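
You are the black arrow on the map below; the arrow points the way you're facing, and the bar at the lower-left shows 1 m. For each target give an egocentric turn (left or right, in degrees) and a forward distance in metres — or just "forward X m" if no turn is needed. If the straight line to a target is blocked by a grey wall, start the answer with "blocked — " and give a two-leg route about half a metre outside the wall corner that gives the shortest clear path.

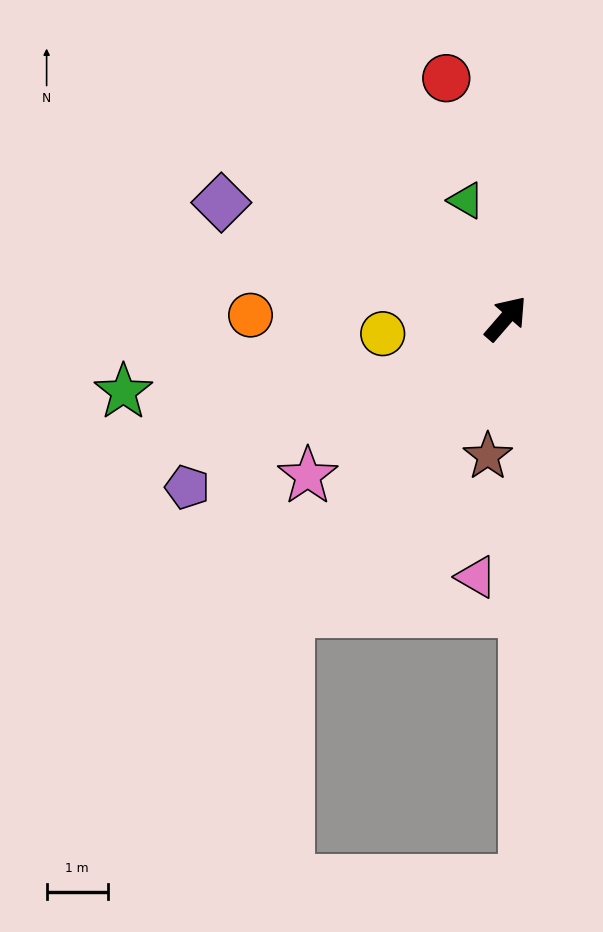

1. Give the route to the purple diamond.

turn left 109°, forward 5.0 m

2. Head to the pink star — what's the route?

turn left 169°, forward 4.1 m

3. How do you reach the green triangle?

turn left 60°, forward 2.0 m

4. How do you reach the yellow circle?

turn left 138°, forward 2.0 m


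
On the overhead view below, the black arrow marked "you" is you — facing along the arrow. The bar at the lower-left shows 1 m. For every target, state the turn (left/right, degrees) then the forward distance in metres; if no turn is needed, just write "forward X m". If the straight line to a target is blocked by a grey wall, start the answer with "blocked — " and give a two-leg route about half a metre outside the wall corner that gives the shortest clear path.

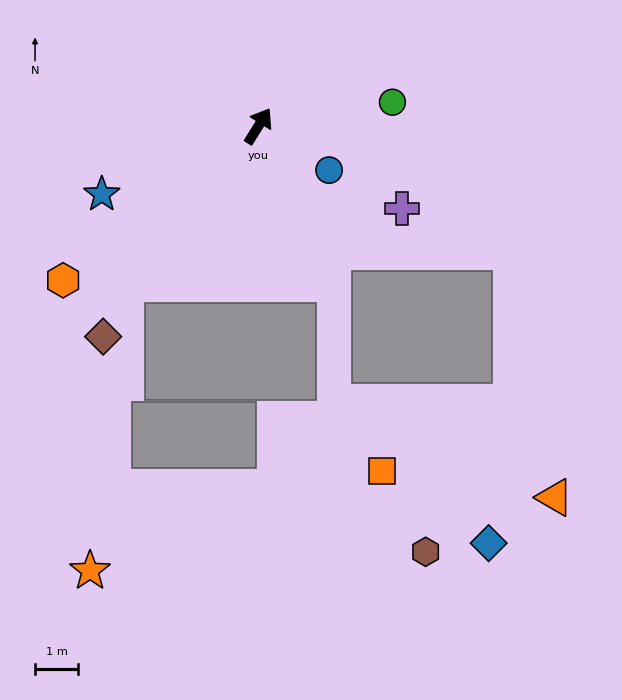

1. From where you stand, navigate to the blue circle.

turn right 90°, forward 1.9 m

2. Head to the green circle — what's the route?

turn right 48°, forward 3.1 m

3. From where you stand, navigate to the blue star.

turn left 146°, forward 4.0 m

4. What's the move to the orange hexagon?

turn left 160°, forward 5.8 m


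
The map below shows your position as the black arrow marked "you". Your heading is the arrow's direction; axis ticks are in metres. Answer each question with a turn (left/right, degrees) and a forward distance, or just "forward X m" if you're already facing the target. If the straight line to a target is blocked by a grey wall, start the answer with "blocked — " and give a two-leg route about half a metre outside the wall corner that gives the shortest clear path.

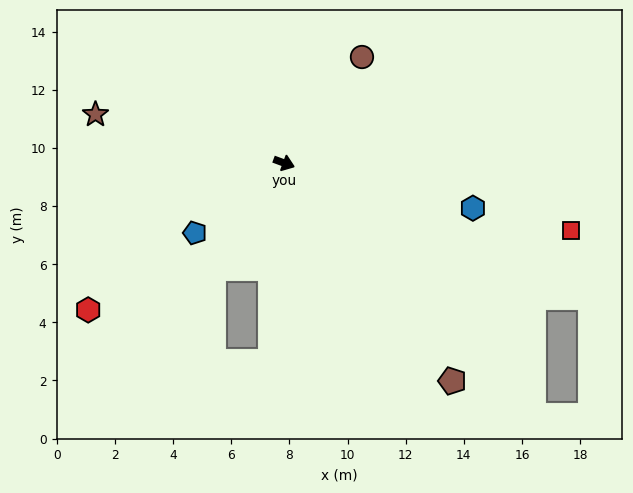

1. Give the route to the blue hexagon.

turn left 7°, forward 6.7 m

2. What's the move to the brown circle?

turn left 74°, forward 4.5 m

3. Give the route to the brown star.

turn right 174°, forward 6.7 m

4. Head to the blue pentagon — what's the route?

turn right 122°, forward 3.9 m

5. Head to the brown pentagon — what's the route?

turn right 32°, forward 9.5 m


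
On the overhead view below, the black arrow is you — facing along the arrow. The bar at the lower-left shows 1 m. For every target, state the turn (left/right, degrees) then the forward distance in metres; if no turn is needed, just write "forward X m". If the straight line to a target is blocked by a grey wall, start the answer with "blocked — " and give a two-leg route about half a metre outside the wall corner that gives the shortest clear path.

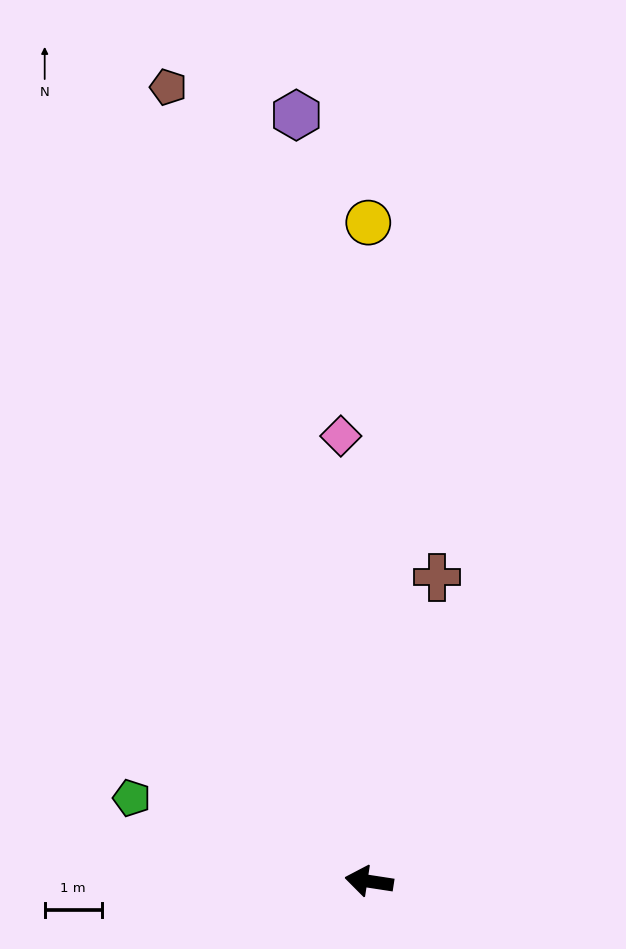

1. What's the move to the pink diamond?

turn right 78°, forward 7.9 m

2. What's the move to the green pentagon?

turn right 11°, forward 4.4 m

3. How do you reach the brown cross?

turn right 94°, forward 5.5 m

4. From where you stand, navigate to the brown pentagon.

turn right 67°, forward 14.4 m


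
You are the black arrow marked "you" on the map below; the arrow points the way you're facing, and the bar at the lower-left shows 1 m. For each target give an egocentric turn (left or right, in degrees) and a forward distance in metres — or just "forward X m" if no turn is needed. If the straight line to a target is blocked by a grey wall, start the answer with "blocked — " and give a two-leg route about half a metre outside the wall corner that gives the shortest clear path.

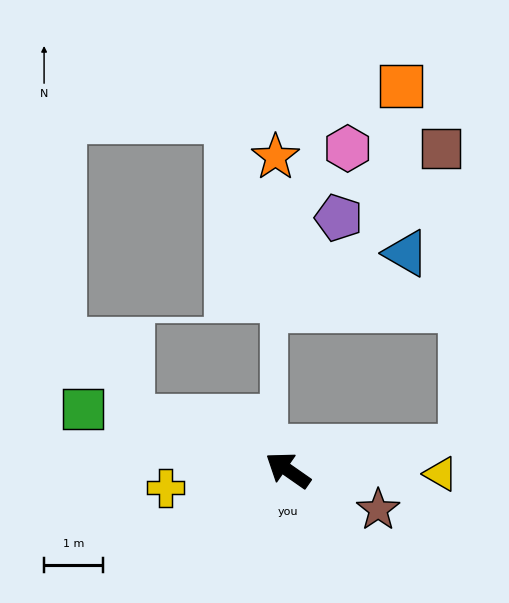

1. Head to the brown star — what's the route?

turn right 169°, forward 1.7 m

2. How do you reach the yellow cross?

turn left 43°, forward 2.1 m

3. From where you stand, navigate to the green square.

turn left 18°, forward 3.7 m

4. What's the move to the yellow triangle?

turn right 146°, forward 2.6 m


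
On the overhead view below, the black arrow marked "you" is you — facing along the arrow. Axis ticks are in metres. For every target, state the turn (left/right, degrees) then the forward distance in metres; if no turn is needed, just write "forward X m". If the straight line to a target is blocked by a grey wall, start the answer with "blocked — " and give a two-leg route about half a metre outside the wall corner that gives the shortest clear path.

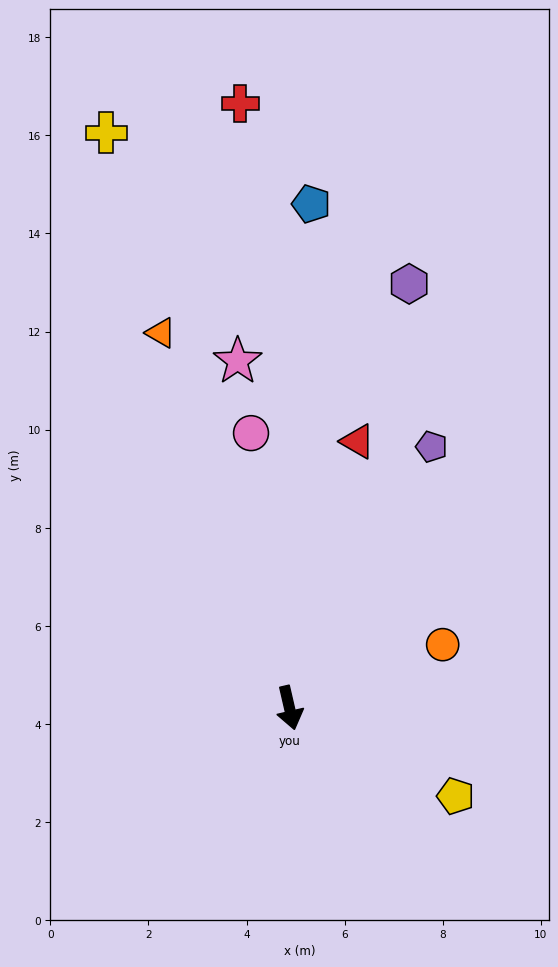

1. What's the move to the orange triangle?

turn right 174°, forward 8.1 m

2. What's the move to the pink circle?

turn left 175°, forward 5.7 m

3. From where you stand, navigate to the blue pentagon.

turn left 165°, forward 10.3 m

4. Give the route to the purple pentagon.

turn left 138°, forward 6.1 m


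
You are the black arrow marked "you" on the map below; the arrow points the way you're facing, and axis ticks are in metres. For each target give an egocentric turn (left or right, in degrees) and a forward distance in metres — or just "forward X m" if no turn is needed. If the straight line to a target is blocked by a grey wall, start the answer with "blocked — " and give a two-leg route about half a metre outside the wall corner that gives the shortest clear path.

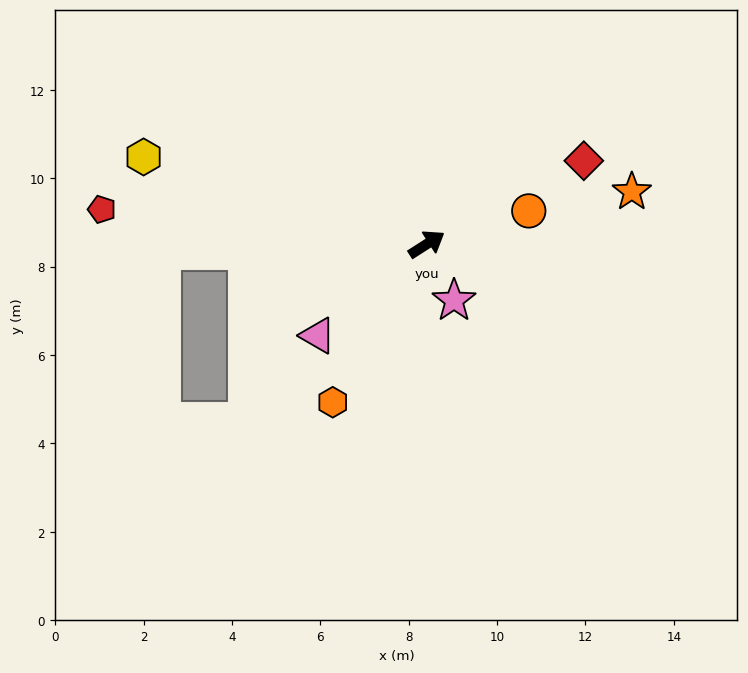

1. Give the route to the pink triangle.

turn right 173°, forward 3.2 m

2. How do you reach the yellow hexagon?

turn left 130°, forward 6.7 m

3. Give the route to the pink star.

turn right 97°, forward 1.4 m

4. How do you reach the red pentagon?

turn left 141°, forward 7.4 m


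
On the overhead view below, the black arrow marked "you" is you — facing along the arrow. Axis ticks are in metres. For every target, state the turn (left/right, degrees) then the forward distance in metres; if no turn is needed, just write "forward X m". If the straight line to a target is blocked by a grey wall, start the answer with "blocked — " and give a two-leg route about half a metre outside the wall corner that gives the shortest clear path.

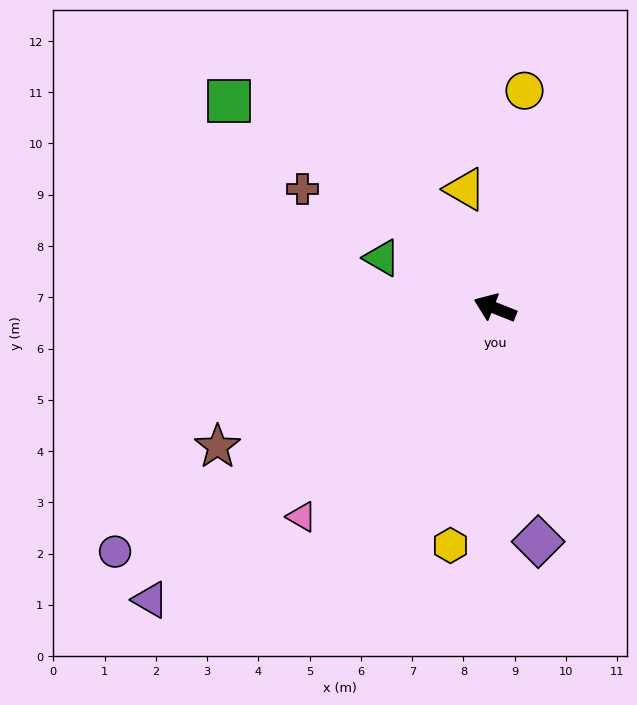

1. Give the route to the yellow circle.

turn right 76°, forward 4.3 m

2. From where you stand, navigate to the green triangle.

turn right 2°, forward 2.4 m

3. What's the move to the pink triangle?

turn left 69°, forward 5.5 m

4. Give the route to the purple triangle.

turn left 62°, forward 8.8 m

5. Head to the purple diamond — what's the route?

turn left 122°, forward 4.6 m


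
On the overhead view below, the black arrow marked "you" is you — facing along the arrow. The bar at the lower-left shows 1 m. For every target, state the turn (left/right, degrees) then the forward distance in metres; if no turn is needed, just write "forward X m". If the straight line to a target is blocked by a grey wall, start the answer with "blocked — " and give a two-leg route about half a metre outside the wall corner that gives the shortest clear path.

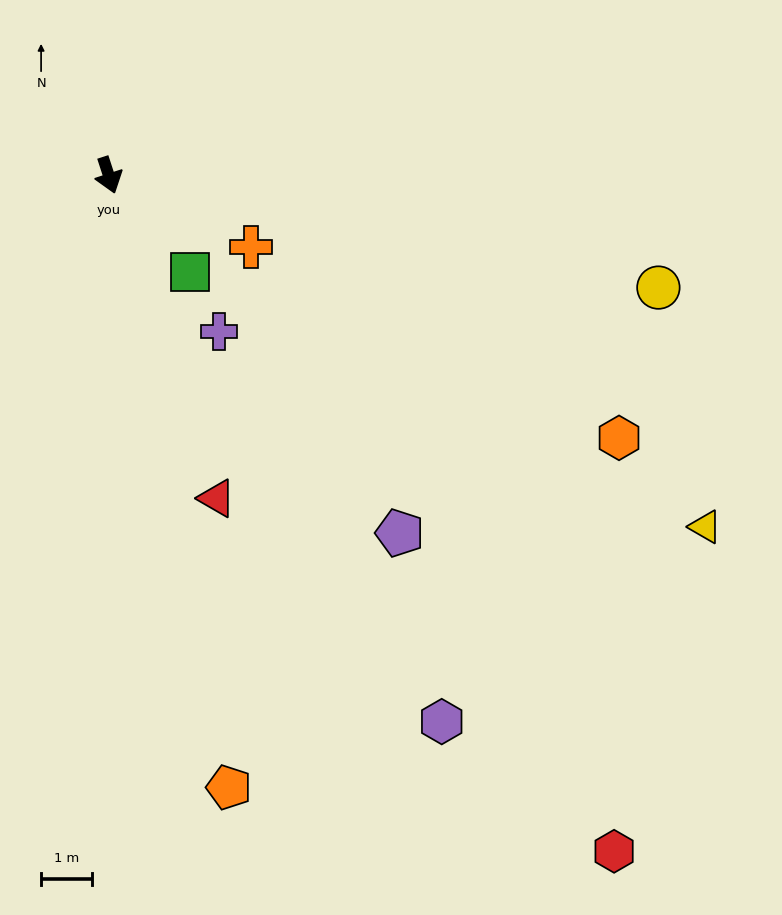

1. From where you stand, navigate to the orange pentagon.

turn right 7°, forward 12.2 m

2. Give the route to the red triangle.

forward 6.7 m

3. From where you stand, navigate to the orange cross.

turn left 45°, forward 3.1 m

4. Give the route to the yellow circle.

turn left 60°, forward 11.0 m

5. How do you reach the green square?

turn left 22°, forward 2.5 m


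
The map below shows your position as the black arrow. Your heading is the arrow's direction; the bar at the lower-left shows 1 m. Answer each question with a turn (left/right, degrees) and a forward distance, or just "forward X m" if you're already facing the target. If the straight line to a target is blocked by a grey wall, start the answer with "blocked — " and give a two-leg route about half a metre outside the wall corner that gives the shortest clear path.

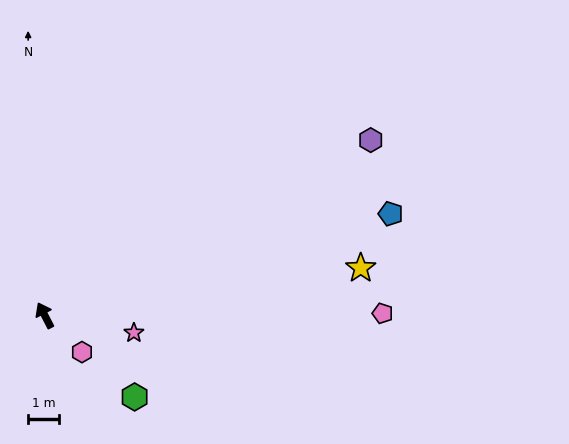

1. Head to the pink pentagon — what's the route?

turn right 117°, forward 11.1 m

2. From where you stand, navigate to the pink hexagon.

turn right 162°, forward 1.7 m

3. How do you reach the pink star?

turn right 128°, forward 3.0 m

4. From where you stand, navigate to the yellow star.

turn right 109°, forward 10.5 m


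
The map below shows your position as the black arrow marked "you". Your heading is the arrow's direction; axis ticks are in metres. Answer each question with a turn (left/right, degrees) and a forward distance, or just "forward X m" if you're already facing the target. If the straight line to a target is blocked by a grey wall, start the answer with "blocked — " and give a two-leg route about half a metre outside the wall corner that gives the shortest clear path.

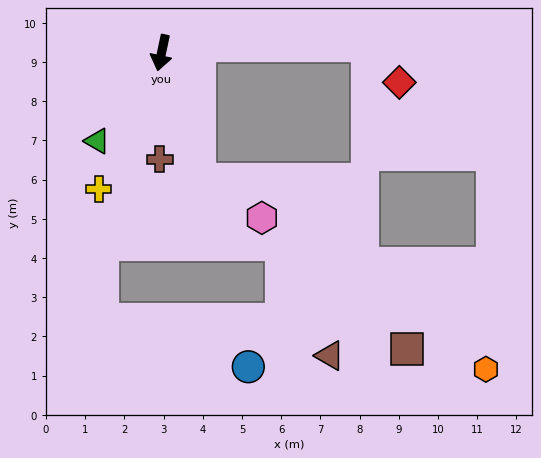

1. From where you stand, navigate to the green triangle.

turn right 24°, forward 2.8 m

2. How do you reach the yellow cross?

turn right 13°, forward 3.8 m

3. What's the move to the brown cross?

turn left 11°, forward 2.7 m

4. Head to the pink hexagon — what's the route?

blocked — turn left 29°, forward 3.4 m, then turn left 42°, forward 1.9 m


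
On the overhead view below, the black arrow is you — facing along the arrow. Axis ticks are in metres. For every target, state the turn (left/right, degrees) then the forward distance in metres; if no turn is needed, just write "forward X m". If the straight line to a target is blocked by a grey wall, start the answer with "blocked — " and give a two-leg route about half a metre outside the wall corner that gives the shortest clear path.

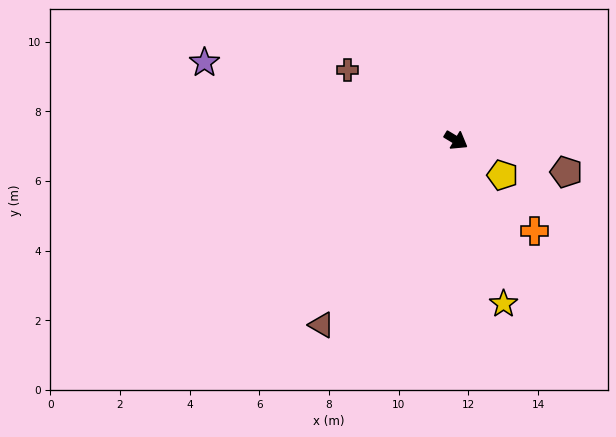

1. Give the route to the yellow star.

turn right 43°, forward 4.9 m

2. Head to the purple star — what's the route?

turn right 166°, forward 7.6 m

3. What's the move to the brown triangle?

turn right 95°, forward 6.6 m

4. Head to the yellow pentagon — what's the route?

turn right 6°, forward 1.7 m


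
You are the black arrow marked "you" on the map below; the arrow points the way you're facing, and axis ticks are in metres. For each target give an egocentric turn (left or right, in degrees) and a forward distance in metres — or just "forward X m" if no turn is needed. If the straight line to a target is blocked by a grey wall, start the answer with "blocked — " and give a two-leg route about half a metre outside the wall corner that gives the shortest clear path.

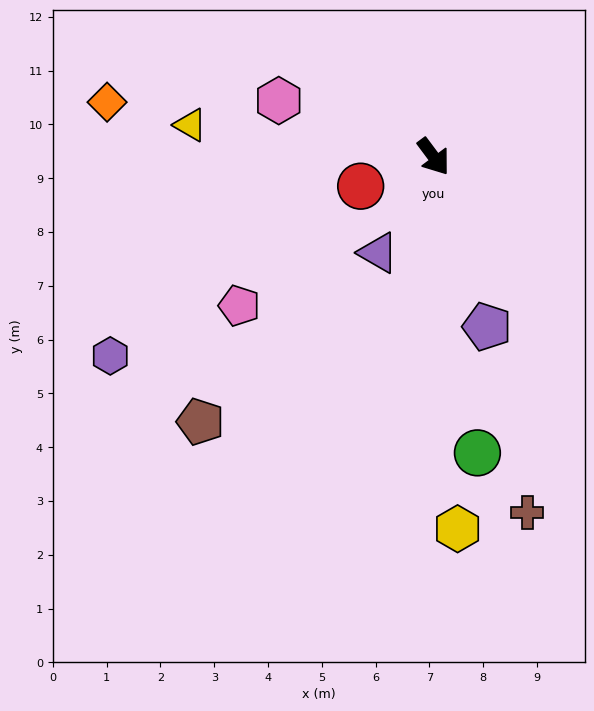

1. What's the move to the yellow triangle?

turn right 134°, forward 4.6 m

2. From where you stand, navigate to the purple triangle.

turn right 67°, forward 2.1 m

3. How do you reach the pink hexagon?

turn right 147°, forward 3.1 m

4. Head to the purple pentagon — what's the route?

turn right 19°, forward 3.3 m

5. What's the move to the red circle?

turn right 105°, forward 1.5 m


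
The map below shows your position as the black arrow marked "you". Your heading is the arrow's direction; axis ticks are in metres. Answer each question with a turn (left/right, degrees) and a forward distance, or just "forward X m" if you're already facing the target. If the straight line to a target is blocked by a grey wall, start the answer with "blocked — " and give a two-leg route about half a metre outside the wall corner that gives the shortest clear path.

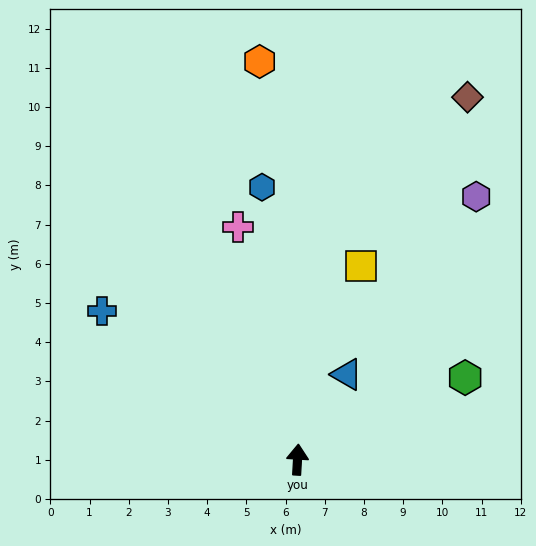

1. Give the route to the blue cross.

turn left 56°, forward 6.3 m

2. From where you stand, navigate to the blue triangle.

turn right 27°, forward 2.5 m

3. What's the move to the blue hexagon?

turn left 11°, forward 7.0 m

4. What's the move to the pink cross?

turn left 18°, forward 6.1 m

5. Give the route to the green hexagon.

turn right 61°, forward 4.8 m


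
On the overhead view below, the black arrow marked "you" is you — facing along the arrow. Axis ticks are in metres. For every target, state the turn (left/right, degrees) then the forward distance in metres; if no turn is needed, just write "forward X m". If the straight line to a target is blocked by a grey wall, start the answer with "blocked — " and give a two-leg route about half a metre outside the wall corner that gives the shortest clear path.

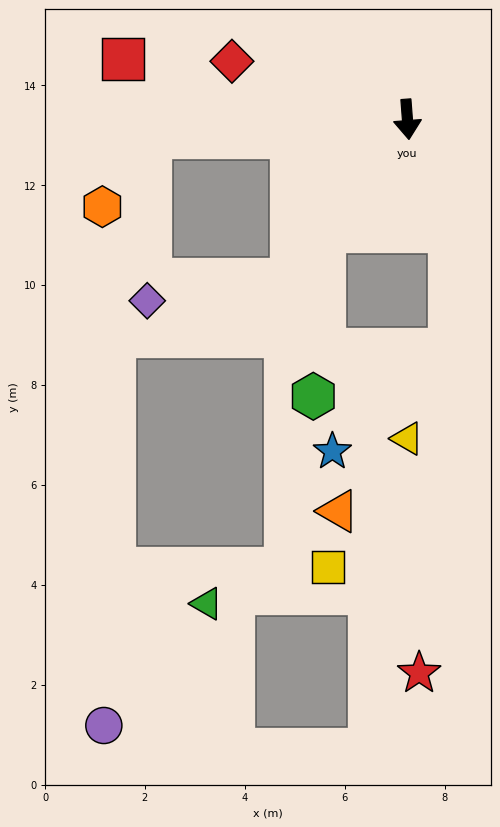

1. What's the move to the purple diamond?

blocked — turn right 40°, forward 4.0 m, then turn right 46°, forward 2.9 m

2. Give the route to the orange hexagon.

blocked — turn right 90°, forward 5.2 m, then turn left 51°, forward 1.7 m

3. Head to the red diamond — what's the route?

turn right 113°, forward 3.7 m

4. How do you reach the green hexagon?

blocked — turn right 41°, forward 2.8 m, then turn left 33°, forward 3.3 m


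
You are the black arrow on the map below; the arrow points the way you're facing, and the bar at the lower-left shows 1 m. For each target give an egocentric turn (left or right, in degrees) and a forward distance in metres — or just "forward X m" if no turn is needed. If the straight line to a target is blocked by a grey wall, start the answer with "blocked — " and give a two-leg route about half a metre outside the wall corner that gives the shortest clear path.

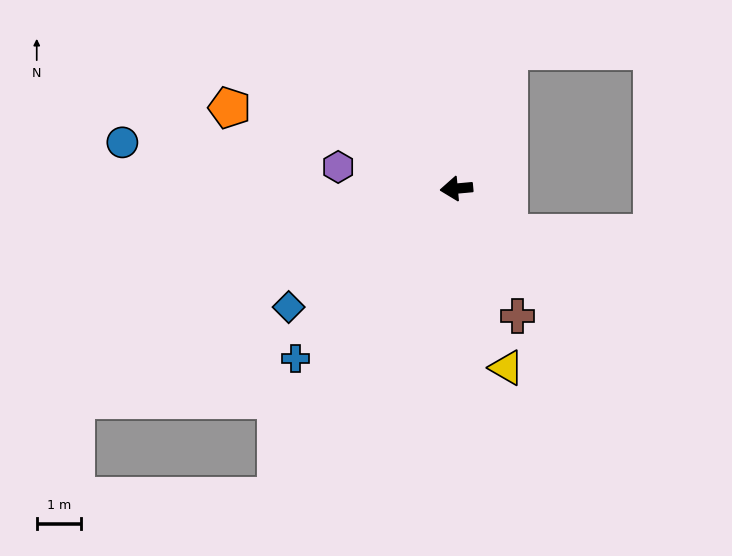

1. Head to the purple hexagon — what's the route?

turn right 16°, forward 2.7 m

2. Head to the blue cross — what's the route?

turn left 41°, forward 5.3 m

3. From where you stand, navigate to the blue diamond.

turn left 30°, forward 4.6 m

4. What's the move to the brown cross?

turn left 110°, forward 3.2 m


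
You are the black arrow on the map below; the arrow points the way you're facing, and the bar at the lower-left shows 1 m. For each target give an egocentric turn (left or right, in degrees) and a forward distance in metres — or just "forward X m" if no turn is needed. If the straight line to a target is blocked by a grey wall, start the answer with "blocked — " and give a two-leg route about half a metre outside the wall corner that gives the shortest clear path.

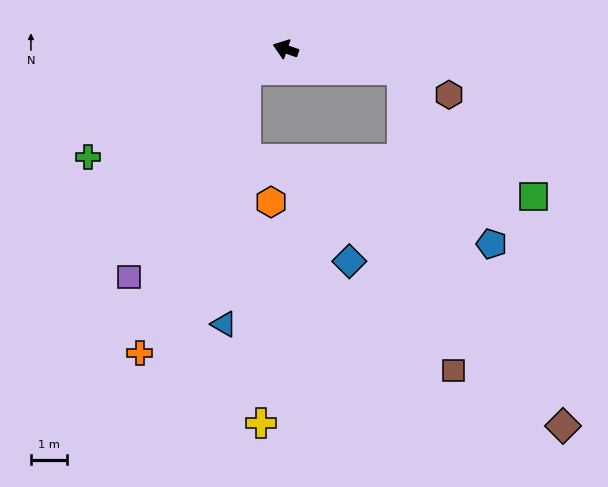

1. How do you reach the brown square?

blocked — turn right 171°, forward 3.3 m, then turn right 70°, forward 8.4 m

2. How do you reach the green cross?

turn left 48°, forward 6.2 m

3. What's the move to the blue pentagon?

blocked — turn right 171°, forward 3.3 m, then turn right 53°, forward 5.4 m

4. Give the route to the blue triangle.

blocked — turn left 46°, forward 1.3 m, then turn left 58°, forward 7.0 m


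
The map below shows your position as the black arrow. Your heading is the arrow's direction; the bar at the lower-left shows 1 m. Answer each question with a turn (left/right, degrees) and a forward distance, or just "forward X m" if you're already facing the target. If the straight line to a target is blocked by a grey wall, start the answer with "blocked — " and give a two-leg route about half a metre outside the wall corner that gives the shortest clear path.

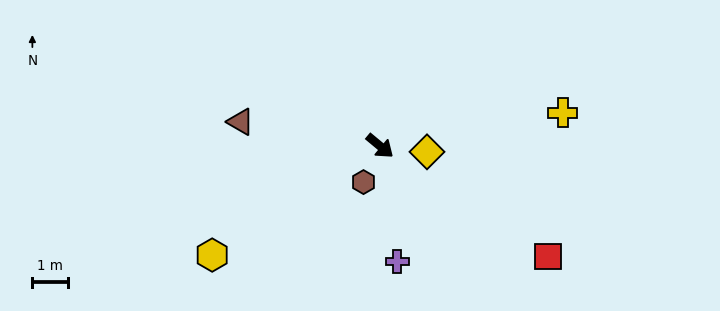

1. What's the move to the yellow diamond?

turn left 33°, forward 1.3 m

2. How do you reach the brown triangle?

turn right 150°, forward 3.9 m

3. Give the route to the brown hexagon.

turn right 75°, forward 1.1 m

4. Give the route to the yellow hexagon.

turn right 107°, forward 5.6 m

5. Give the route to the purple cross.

turn right 42°, forward 3.3 m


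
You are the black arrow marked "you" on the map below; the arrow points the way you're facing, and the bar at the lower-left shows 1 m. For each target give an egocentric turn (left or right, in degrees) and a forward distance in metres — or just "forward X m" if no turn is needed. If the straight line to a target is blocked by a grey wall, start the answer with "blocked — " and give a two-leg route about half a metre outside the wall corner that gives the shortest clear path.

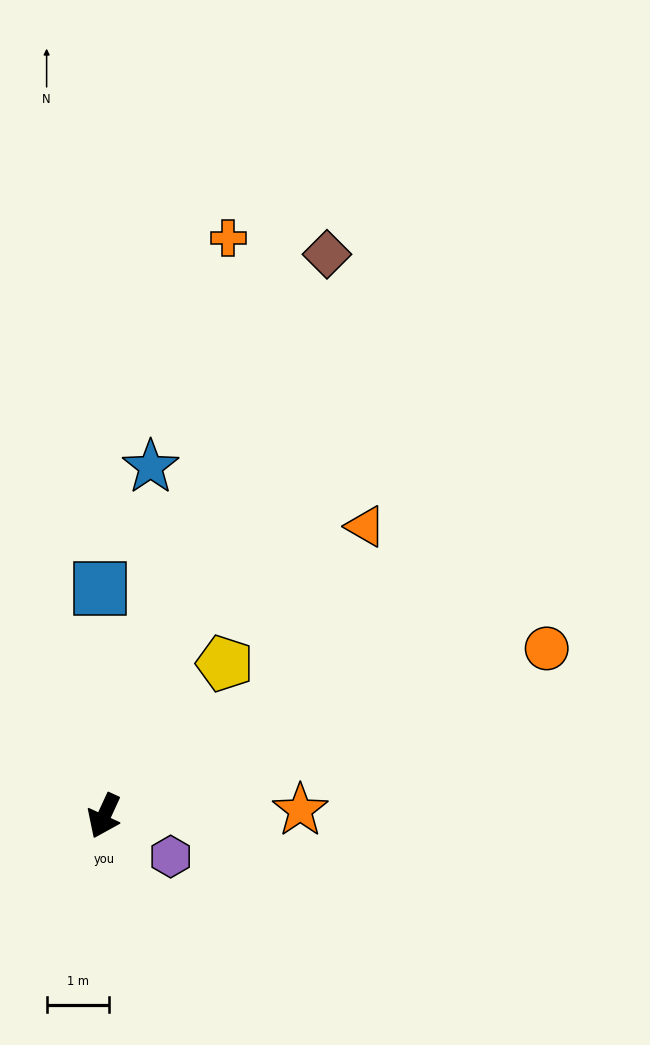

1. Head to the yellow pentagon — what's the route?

turn left 166°, forward 3.1 m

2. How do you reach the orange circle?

turn left 135°, forward 7.6 m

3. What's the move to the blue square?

turn right 154°, forward 3.7 m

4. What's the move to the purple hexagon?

turn left 83°, forward 1.3 m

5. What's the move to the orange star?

turn left 116°, forward 3.2 m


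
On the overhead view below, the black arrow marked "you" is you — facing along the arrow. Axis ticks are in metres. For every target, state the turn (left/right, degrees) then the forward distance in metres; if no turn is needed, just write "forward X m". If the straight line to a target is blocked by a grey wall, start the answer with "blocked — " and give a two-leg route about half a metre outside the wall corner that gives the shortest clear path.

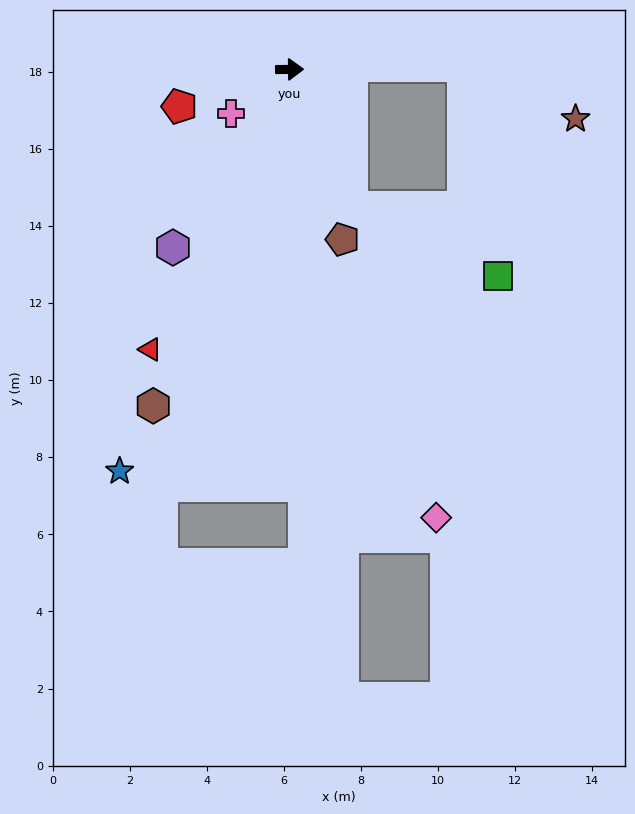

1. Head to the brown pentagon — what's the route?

turn right 73°, forward 4.6 m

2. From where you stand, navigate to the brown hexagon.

turn right 113°, forward 9.4 m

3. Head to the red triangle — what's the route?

turn right 117°, forward 8.1 m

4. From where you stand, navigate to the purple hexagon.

turn right 124°, forward 5.5 m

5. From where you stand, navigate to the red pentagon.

turn right 162°, forward 3.0 m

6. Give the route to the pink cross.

turn right 144°, forward 1.9 m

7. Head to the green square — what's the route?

blocked — turn right 67°, forward 3.9 m, then turn left 41°, forward 4.2 m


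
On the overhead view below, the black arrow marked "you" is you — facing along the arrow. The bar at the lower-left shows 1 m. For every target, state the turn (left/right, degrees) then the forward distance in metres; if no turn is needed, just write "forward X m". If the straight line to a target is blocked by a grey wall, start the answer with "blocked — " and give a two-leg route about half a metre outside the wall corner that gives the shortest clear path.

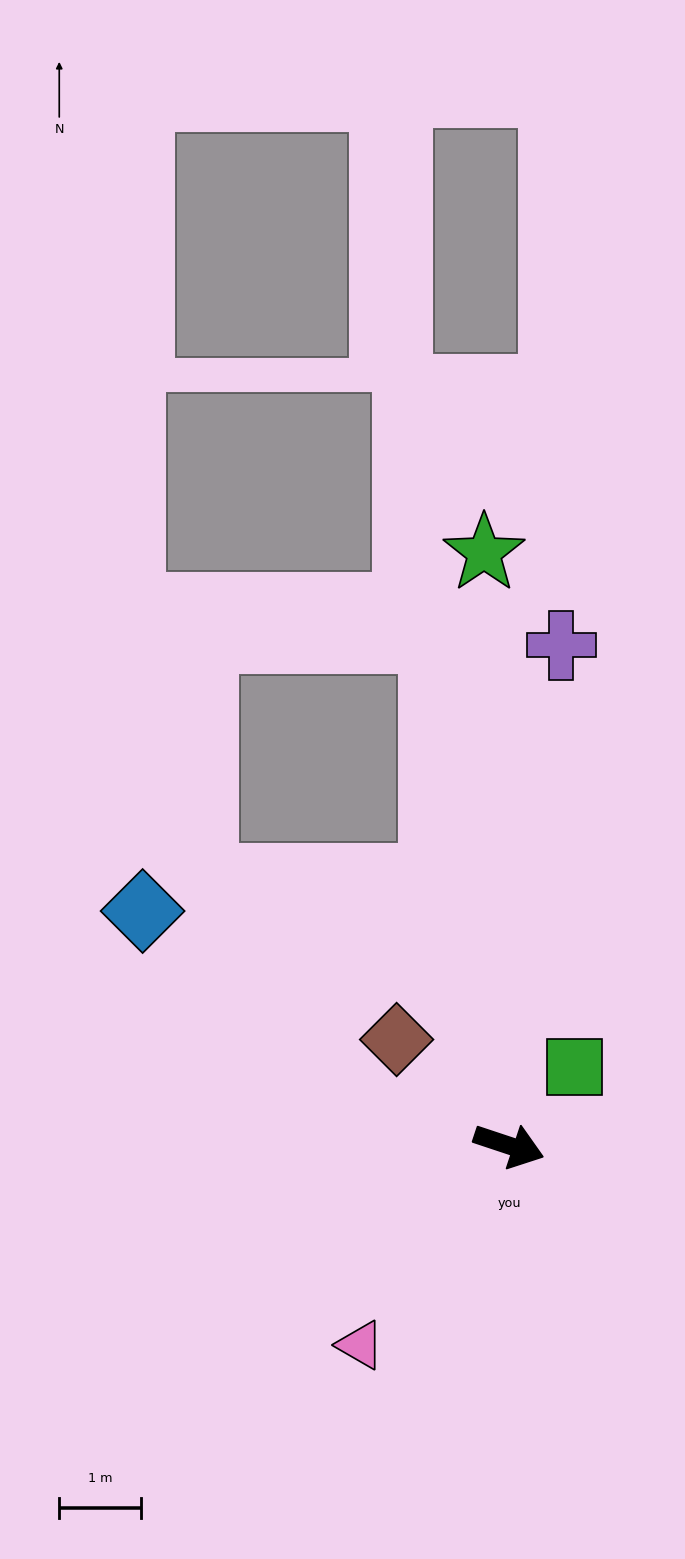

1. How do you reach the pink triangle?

turn right 108°, forward 3.0 m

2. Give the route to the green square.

turn left 68°, forward 1.2 m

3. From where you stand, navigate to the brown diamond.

turn left 155°, forward 1.9 m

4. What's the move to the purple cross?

turn left 102°, forward 6.1 m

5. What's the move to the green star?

turn left 111°, forward 7.2 m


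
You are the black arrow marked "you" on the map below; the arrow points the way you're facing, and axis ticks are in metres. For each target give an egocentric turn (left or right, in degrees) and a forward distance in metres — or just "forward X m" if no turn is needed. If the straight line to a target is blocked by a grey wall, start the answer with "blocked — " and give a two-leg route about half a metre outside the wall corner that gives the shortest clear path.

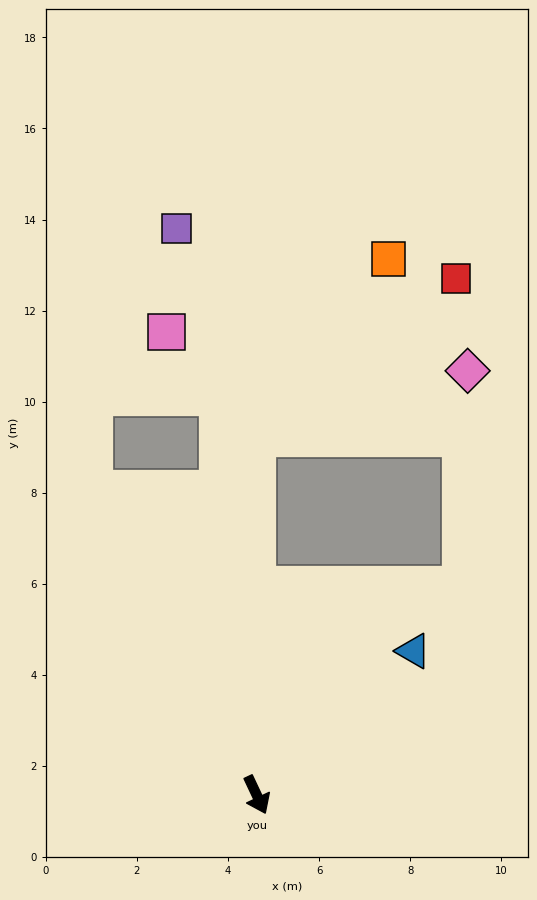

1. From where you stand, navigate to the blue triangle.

turn left 107°, forward 4.7 m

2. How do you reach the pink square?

blocked — turn left 160°, forward 8.8 m, then turn left 34°, forward 1.8 m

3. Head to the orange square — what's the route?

blocked — turn left 155°, forward 7.9 m, then turn right 37°, forward 4.9 m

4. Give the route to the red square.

blocked — turn left 155°, forward 7.9 m, then turn right 52°, forward 5.6 m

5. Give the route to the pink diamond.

blocked — turn left 155°, forward 7.9 m, then turn right 73°, forward 4.9 m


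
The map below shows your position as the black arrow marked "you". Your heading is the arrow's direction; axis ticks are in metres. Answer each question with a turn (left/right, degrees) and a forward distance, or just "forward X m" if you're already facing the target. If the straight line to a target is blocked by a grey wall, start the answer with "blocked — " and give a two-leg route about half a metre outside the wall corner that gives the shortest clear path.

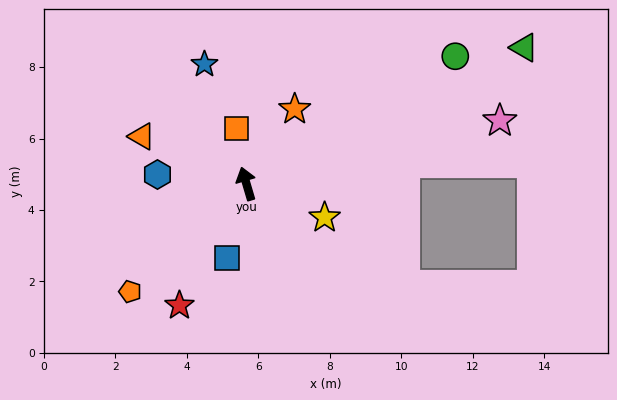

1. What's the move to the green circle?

turn right 75°, forward 6.8 m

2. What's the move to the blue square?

turn left 149°, forward 2.1 m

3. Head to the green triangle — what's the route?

turn right 80°, forward 8.7 m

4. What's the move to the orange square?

turn right 6°, forward 1.6 m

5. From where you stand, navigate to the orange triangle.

turn left 49°, forward 3.2 m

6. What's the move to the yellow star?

turn right 130°, forward 2.4 m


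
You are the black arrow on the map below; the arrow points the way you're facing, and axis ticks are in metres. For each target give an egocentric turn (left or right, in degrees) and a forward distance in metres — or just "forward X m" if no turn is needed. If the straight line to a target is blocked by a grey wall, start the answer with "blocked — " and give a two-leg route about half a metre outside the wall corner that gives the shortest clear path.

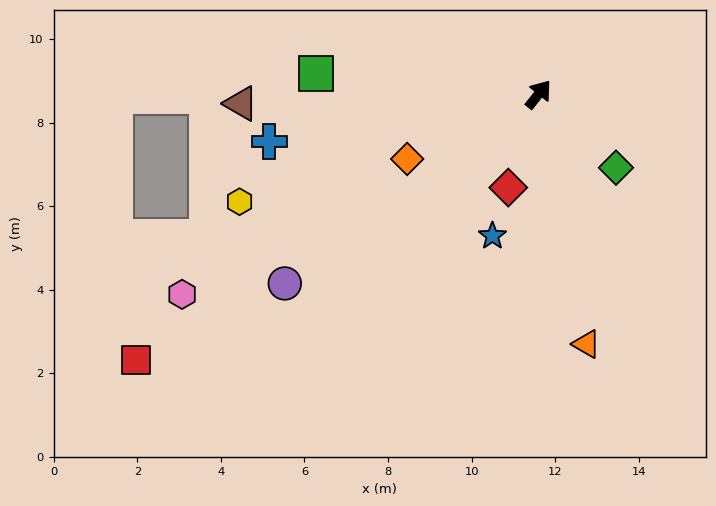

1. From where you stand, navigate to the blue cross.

turn left 138°, forward 6.5 m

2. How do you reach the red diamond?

turn right 159°, forward 2.3 m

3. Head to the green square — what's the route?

turn left 123°, forward 5.3 m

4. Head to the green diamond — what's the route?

turn right 95°, forward 2.6 m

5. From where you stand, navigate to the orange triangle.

turn right 131°, forward 6.1 m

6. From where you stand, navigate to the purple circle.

turn left 165°, forward 7.6 m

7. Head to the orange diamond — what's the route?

turn left 155°, forward 3.5 m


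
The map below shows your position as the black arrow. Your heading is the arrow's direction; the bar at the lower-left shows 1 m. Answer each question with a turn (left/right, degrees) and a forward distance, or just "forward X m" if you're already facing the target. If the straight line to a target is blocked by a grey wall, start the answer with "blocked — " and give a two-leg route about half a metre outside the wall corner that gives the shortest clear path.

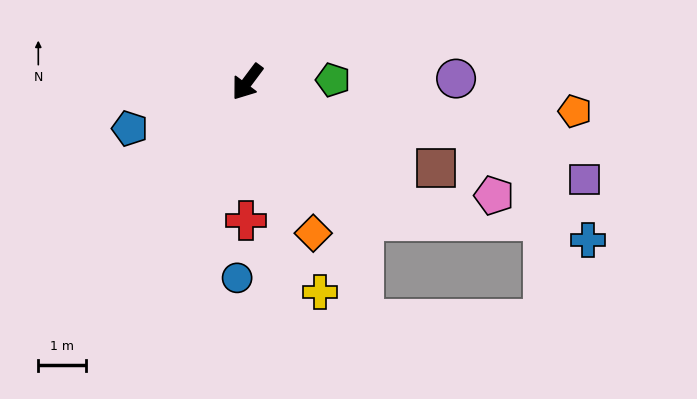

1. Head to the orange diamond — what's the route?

turn left 60°, forward 3.5 m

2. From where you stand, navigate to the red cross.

turn left 36°, forward 2.9 m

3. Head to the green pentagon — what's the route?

turn left 128°, forward 1.8 m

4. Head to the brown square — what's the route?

turn left 102°, forward 4.4 m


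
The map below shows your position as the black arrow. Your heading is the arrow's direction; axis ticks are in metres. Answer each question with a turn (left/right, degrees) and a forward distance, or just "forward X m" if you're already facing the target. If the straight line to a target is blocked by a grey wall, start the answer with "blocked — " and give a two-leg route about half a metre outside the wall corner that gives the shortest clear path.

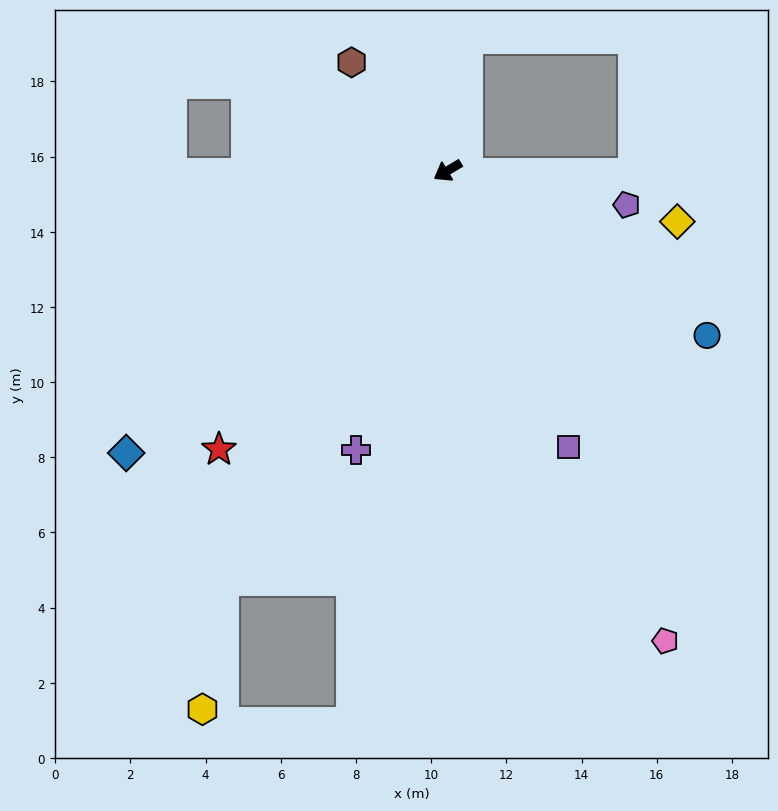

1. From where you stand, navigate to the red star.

turn left 20°, forward 9.6 m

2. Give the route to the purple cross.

turn left 41°, forward 7.8 m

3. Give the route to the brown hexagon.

turn right 79°, forward 3.9 m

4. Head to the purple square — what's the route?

turn left 83°, forward 8.0 m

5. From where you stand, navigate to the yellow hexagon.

blocked — turn left 31°, forward 12.4 m, then turn left 19°, forward 3.5 m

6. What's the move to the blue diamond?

turn left 11°, forward 11.4 m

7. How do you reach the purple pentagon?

turn left 139°, forward 4.8 m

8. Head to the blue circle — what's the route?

turn left 117°, forward 8.2 m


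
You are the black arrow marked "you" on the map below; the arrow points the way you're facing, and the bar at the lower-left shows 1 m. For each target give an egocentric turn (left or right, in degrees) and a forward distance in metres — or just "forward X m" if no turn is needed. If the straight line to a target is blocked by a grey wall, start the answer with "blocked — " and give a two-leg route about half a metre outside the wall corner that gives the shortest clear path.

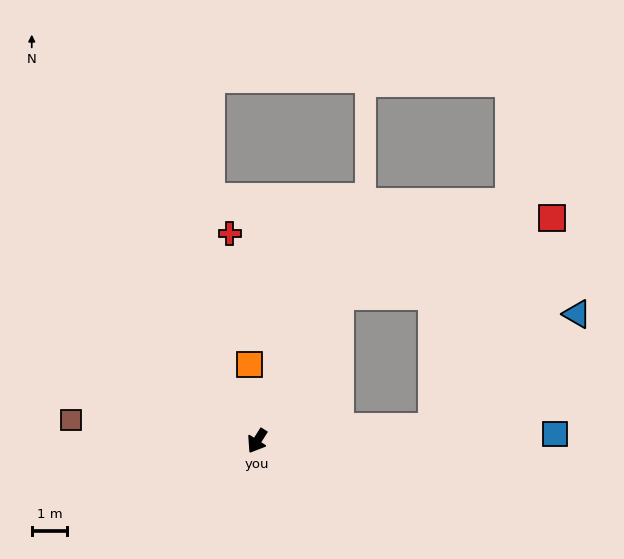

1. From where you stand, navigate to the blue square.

turn left 124°, forward 8.5 m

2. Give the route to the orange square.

turn right 142°, forward 2.2 m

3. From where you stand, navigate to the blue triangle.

blocked — turn left 127°, forward 5.0 m, then turn left 34°, forward 5.2 m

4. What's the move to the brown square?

turn right 64°, forward 5.3 m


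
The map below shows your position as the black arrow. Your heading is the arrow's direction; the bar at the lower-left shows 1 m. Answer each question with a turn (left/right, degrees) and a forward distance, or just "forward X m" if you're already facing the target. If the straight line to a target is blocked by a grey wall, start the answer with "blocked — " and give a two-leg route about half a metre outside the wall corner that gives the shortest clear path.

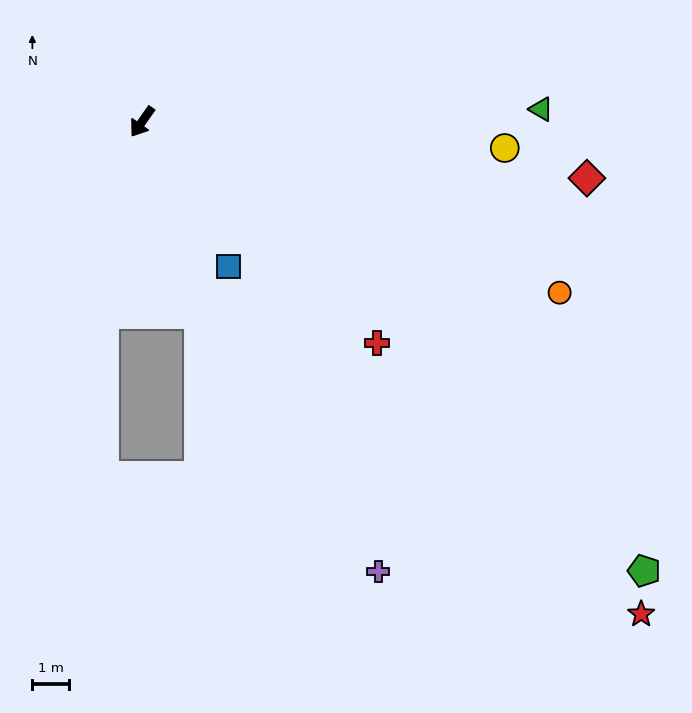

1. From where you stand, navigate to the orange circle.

turn left 103°, forward 12.5 m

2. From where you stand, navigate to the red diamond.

turn left 118°, forward 12.4 m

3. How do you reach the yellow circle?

turn left 121°, forward 10.1 m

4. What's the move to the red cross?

turn left 82°, forward 8.9 m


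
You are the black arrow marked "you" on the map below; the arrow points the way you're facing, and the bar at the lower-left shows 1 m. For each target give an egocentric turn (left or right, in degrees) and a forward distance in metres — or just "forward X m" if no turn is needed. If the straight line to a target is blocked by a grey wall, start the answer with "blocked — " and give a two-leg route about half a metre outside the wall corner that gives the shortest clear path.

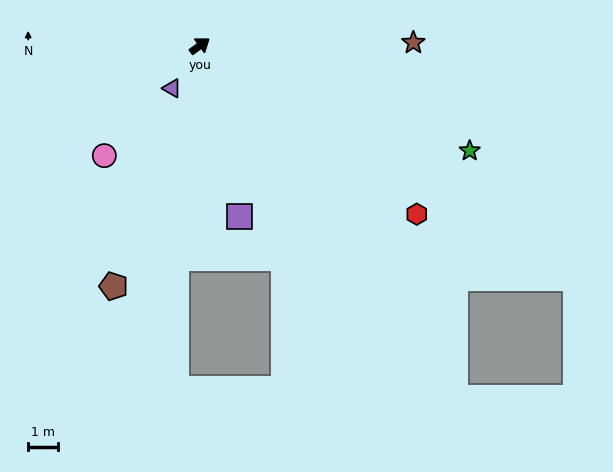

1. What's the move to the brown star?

turn right 35°, forward 7.1 m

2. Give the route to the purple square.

turn right 113°, forward 5.8 m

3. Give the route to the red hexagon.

turn right 74°, forward 9.1 m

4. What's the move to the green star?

turn right 57°, forward 9.6 m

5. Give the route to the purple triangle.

turn right 159°, forward 1.7 m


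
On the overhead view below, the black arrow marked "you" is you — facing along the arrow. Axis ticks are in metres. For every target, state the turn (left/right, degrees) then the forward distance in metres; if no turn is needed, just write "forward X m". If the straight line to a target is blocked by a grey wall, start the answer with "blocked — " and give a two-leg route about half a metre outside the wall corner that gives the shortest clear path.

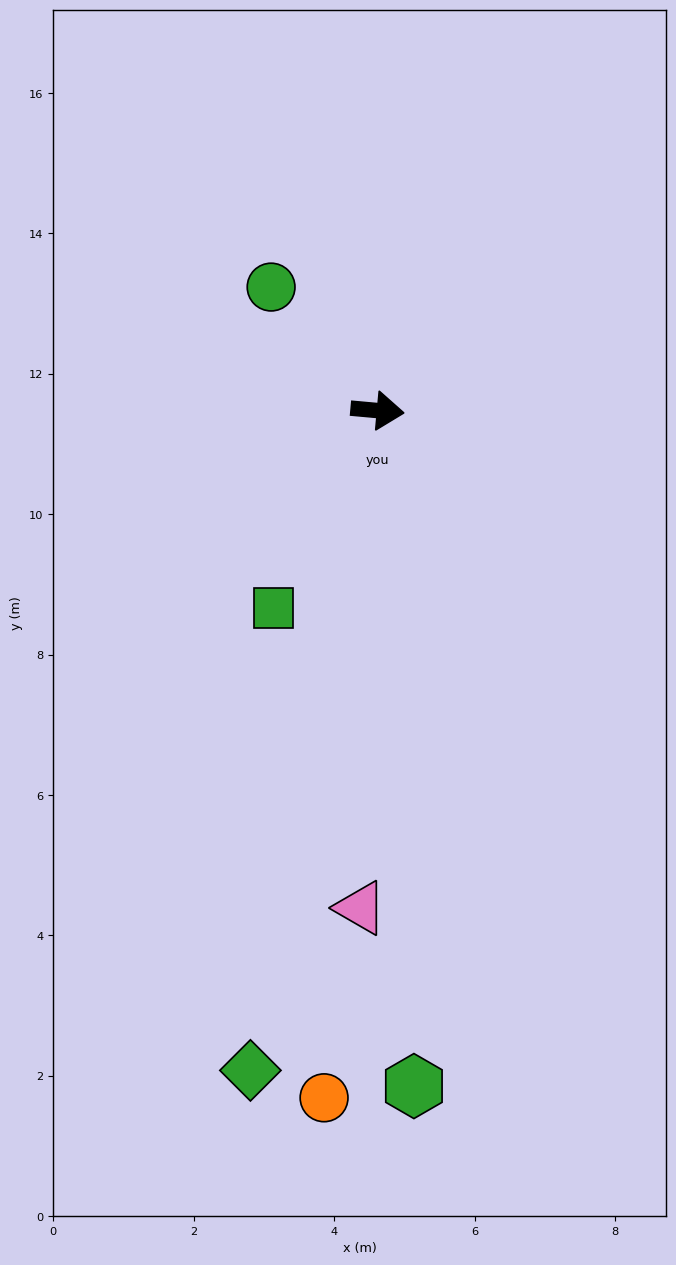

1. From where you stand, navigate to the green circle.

turn left 136°, forward 2.3 m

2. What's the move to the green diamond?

turn right 96°, forward 9.6 m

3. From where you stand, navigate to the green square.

turn right 113°, forward 3.2 m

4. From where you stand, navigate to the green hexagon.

turn right 82°, forward 9.6 m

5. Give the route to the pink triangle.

turn right 87°, forward 7.1 m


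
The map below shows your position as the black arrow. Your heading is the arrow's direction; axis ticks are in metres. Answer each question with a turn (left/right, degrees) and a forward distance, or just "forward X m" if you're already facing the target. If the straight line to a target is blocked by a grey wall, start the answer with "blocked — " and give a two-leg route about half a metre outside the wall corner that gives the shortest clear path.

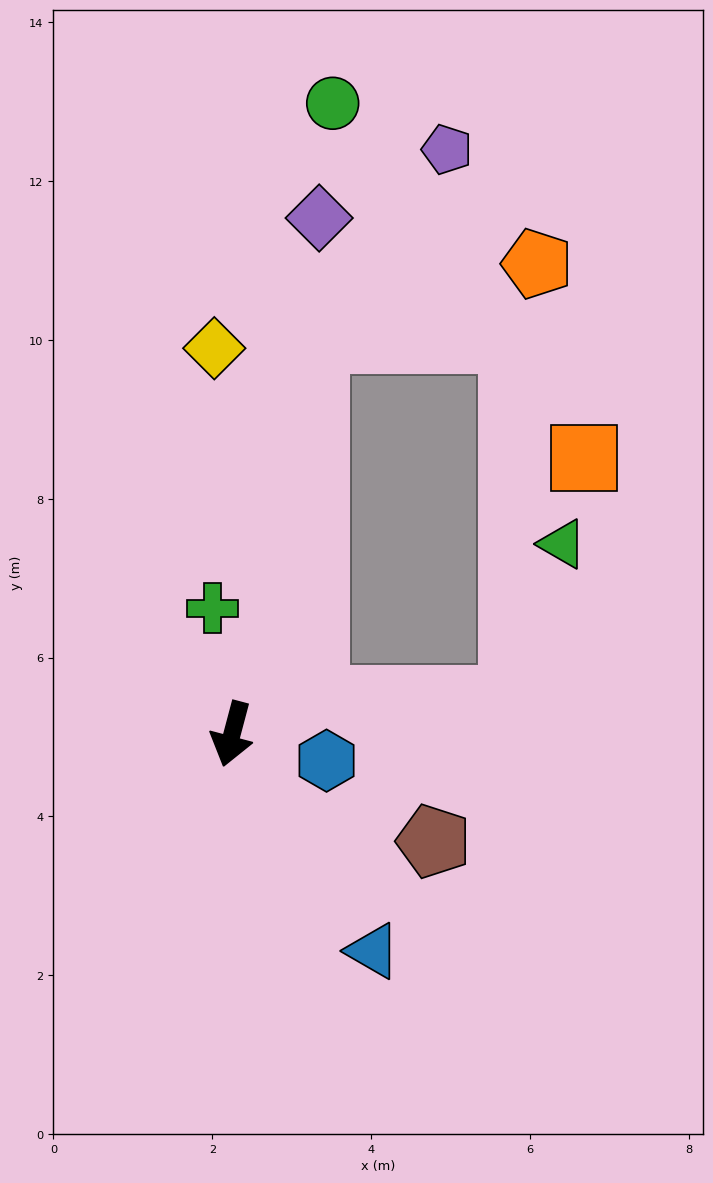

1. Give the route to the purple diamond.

turn right 175°, forward 6.6 m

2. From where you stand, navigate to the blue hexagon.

turn left 89°, forward 1.2 m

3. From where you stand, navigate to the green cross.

turn right 156°, forward 1.6 m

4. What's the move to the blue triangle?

turn left 48°, forward 3.3 m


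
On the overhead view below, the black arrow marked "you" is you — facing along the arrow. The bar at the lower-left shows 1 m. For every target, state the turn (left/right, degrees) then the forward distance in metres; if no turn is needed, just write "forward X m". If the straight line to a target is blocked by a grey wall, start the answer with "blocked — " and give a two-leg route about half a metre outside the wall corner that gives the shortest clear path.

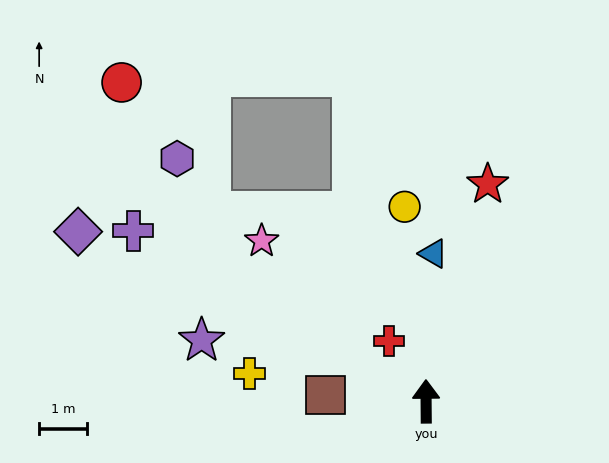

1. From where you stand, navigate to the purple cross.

turn left 59°, forward 7.0 m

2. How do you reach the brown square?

turn left 86°, forward 2.1 m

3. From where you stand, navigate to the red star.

turn right 16°, forward 4.7 m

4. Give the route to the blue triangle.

turn right 3°, forward 3.1 m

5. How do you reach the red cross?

turn left 31°, forward 1.5 m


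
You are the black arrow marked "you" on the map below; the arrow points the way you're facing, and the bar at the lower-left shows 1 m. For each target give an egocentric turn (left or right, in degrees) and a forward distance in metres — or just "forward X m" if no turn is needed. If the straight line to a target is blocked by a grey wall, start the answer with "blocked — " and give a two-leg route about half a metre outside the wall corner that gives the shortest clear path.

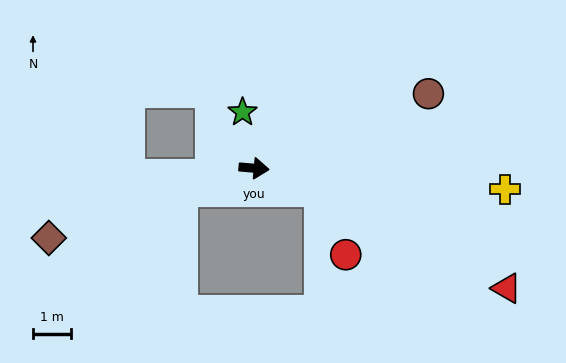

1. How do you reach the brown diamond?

turn right 156°, forward 5.6 m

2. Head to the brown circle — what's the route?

turn left 28°, forward 4.9 m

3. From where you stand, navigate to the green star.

turn left 107°, forward 1.5 m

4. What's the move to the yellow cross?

forward 6.5 m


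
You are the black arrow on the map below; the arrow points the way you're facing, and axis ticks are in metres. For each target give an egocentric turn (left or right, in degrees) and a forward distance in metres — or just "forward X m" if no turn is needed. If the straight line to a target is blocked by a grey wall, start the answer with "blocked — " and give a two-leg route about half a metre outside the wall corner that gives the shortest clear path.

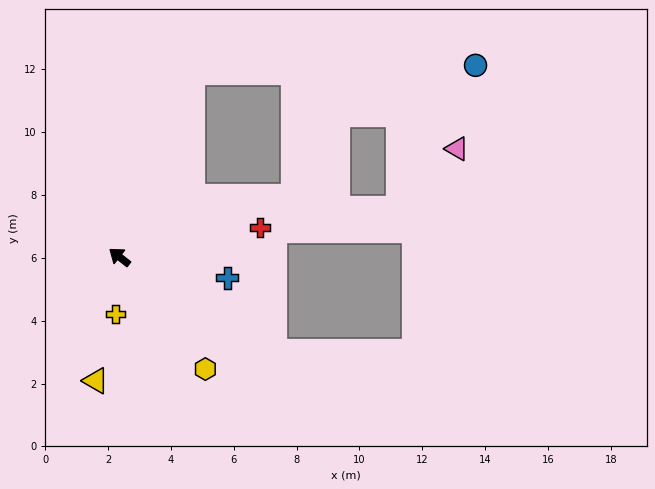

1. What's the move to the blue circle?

blocked — turn right 73°, forward 6.3 m, then turn right 68°, forward 9.0 m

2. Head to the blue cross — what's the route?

turn right 153°, forward 3.5 m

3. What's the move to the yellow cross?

turn left 124°, forward 1.8 m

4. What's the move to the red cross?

turn right 130°, forward 4.6 m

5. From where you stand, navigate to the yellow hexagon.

turn left 166°, forward 4.5 m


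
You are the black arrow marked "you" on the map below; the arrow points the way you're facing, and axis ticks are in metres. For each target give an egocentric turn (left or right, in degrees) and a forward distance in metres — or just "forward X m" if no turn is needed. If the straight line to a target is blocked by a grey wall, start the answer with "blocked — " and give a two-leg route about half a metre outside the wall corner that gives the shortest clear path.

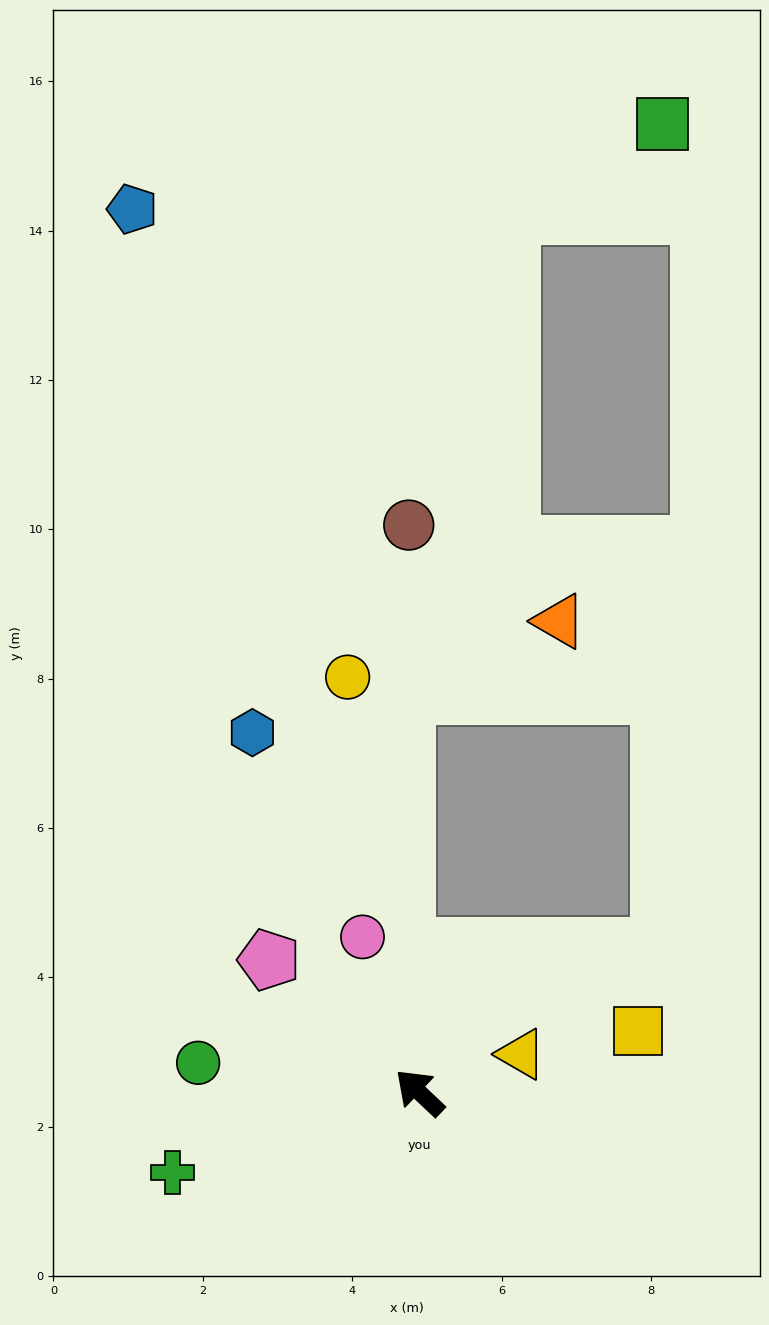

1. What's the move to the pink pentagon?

forward 2.7 m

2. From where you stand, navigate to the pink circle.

turn right 27°, forward 2.2 m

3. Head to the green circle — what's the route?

turn left 36°, forward 3.0 m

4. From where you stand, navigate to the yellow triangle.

turn right 116°, forward 1.5 m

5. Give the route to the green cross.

turn left 61°, forward 3.5 m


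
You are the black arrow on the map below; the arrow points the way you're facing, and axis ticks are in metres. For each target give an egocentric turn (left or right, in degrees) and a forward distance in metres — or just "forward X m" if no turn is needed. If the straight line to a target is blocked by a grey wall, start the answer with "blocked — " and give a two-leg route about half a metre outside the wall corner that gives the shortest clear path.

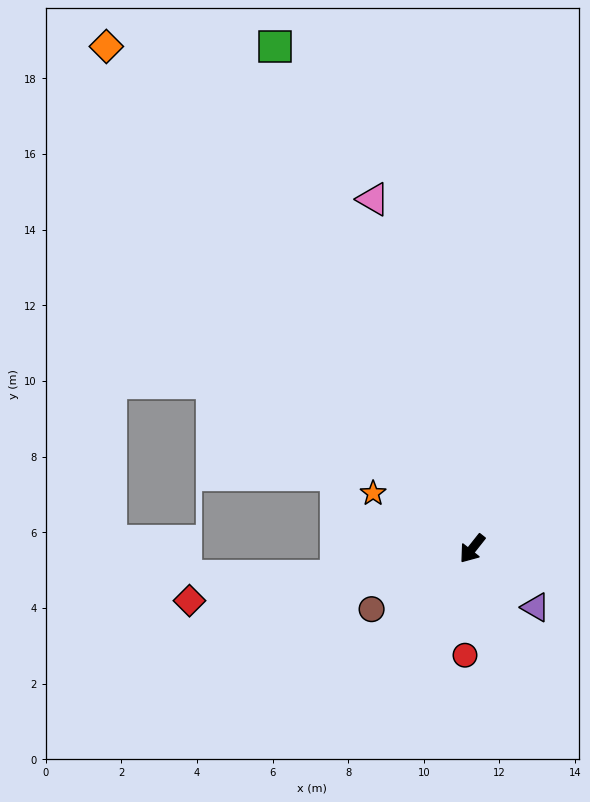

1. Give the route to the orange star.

turn right 81°, forward 3.0 m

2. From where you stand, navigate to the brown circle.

turn right 21°, forward 3.1 m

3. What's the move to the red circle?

turn left 34°, forward 2.8 m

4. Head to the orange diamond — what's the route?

turn right 106°, forward 16.4 m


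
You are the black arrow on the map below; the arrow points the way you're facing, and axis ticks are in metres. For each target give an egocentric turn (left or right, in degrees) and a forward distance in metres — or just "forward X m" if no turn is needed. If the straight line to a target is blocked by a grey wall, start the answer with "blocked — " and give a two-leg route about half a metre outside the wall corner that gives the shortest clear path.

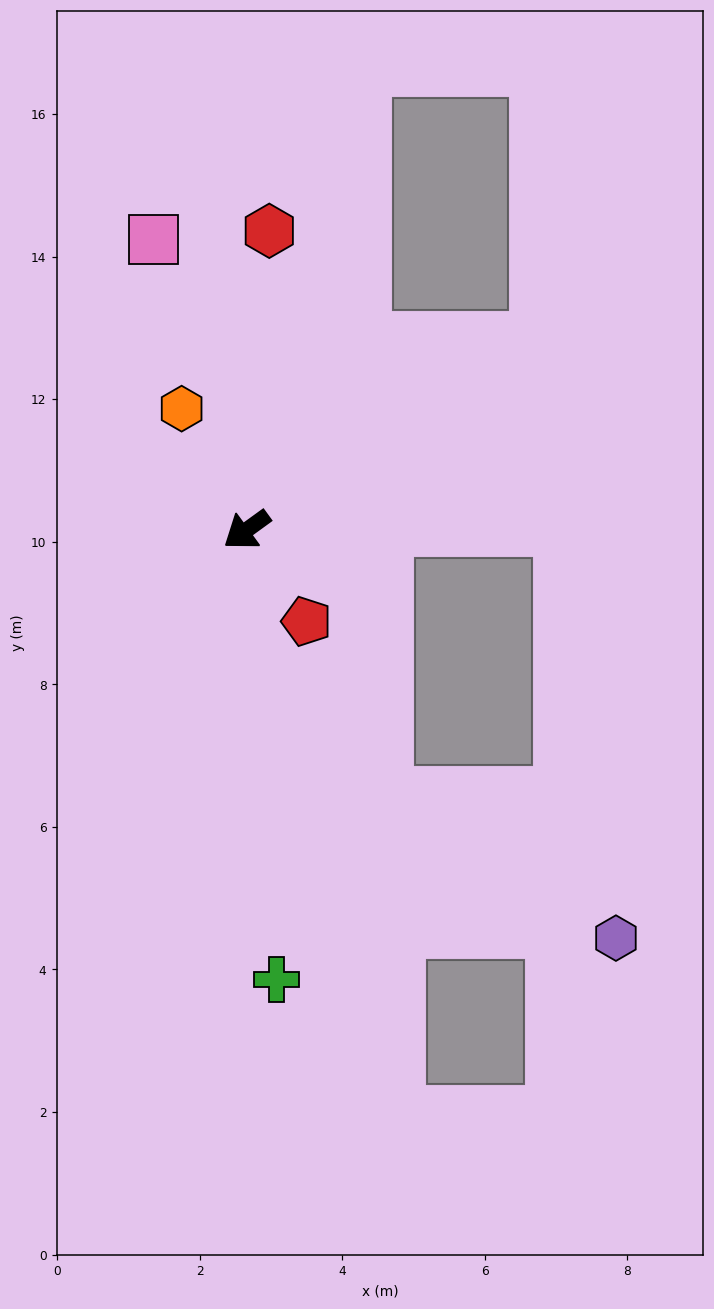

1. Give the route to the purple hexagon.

blocked — turn left 145°, forward 4.5 m, then turn right 84°, forward 5.8 m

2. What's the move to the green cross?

turn left 58°, forward 6.3 m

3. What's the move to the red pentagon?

turn left 87°, forward 1.5 m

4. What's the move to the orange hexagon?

turn right 98°, forward 1.9 m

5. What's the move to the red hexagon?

turn right 130°, forward 4.2 m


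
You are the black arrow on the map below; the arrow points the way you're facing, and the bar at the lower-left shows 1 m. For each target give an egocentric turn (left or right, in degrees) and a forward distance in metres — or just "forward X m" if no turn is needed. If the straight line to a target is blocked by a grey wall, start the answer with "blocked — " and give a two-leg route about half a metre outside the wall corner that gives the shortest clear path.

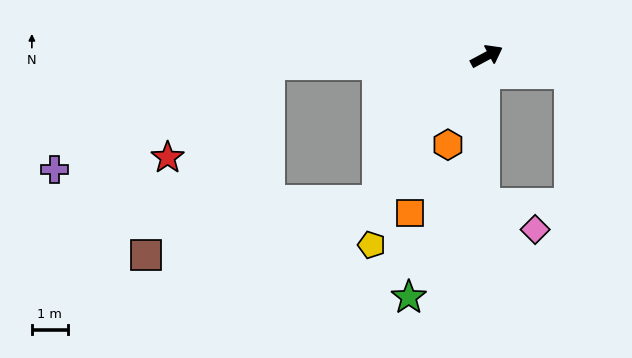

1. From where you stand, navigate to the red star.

blocked — turn left 154°, forward 6.0 m, then turn left 40°, forward 3.8 m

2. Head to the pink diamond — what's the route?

blocked — turn right 119°, forward 4.1 m, then turn left 63°, forward 1.6 m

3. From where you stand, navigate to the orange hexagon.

turn right 142°, forward 2.7 m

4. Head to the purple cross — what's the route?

blocked — turn left 154°, forward 6.0 m, then turn left 24°, forward 6.7 m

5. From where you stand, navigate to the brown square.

blocked — turn right 155°, forward 5.0 m, then turn right 40°, forward 6.6 m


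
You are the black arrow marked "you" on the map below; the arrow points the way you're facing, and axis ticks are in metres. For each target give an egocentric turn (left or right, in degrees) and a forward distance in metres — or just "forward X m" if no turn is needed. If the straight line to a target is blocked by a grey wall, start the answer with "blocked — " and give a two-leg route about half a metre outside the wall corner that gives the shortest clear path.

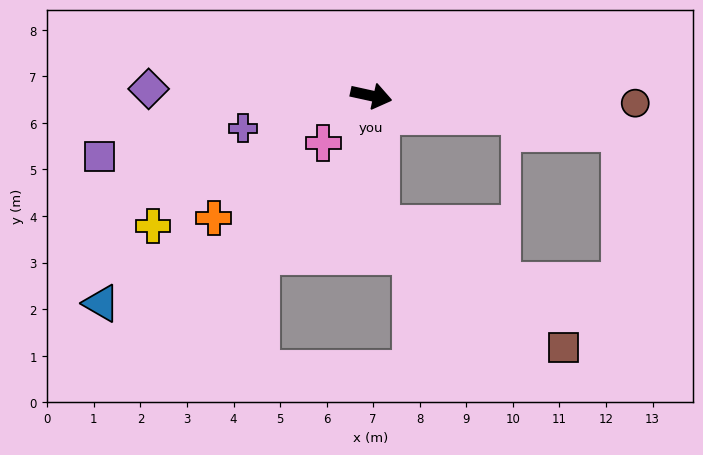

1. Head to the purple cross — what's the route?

turn right 153°, forward 2.8 m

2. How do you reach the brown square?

blocked — turn right 74°, forward 2.8 m, then turn left 53°, forward 4.7 m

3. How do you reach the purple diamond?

turn right 169°, forward 4.8 m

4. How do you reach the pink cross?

turn right 123°, forward 1.4 m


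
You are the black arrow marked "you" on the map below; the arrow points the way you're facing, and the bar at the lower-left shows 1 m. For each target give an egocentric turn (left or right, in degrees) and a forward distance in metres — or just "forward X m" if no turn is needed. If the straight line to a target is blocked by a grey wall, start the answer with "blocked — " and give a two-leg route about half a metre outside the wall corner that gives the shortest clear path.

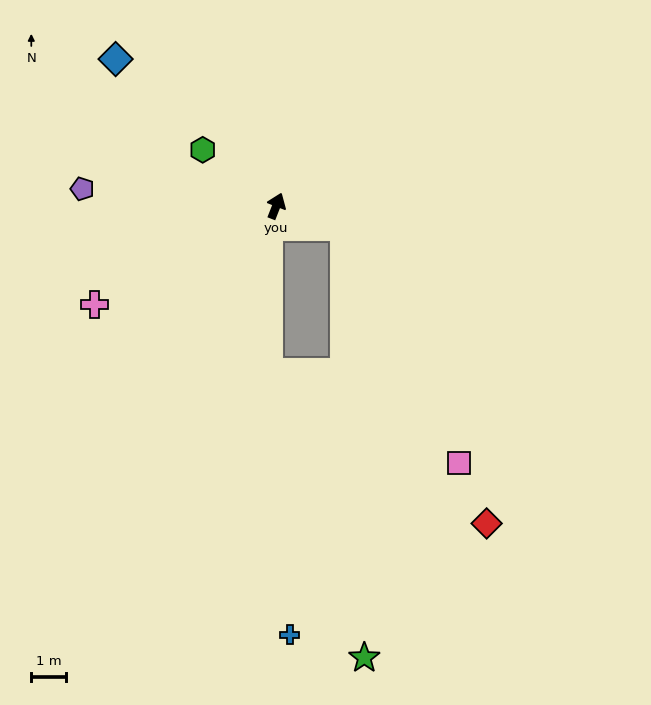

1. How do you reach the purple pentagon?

turn left 106°, forward 5.6 m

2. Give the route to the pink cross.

turn left 140°, forward 6.0 m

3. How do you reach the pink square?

blocked — turn right 85°, forward 2.1 m, then turn right 48°, forward 7.6 m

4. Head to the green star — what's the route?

blocked — turn right 85°, forward 2.1 m, then turn right 71°, forward 12.5 m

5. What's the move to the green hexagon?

turn left 74°, forward 2.7 m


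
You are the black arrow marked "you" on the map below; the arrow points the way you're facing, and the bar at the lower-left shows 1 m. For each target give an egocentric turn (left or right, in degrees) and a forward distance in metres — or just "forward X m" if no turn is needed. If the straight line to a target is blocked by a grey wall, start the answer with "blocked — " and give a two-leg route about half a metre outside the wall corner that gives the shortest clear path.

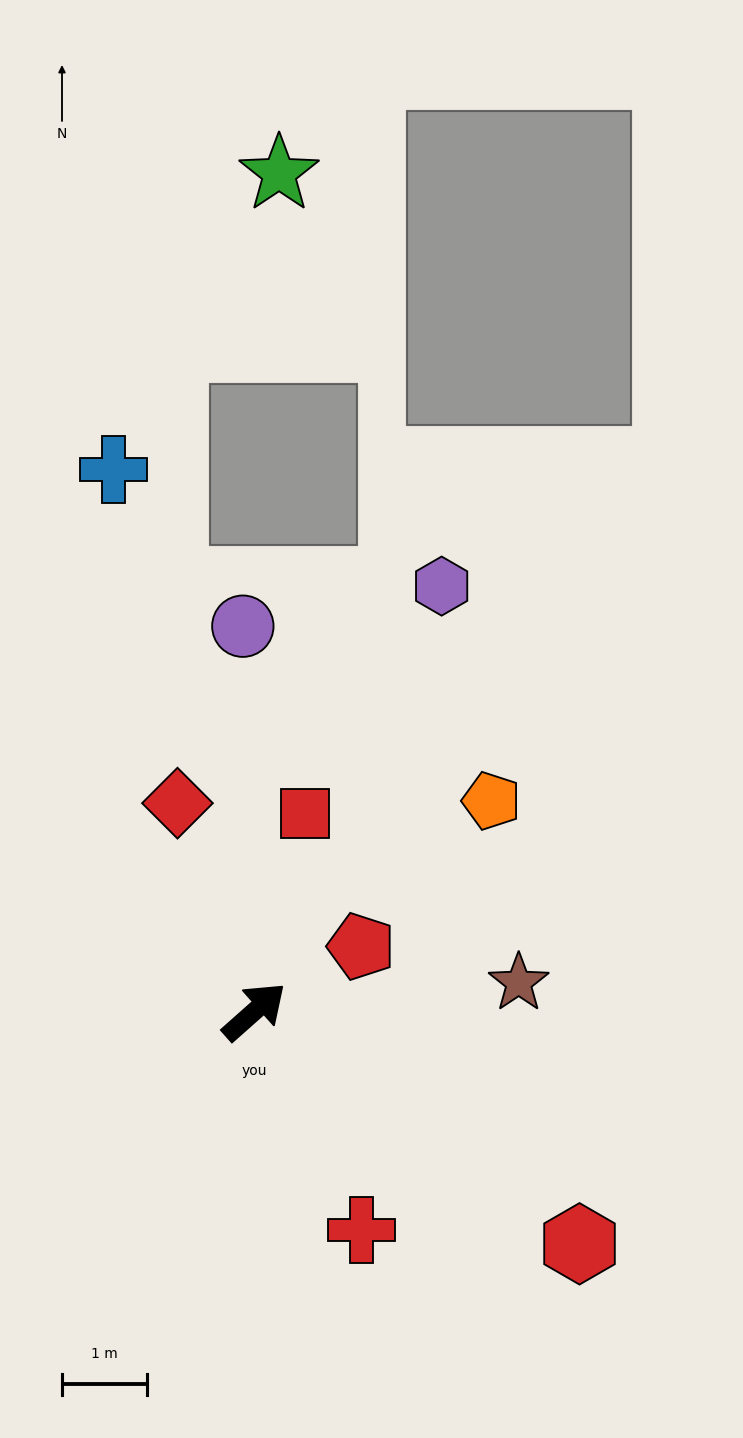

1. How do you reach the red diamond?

turn left 69°, forward 2.6 m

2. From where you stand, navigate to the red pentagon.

turn right 10°, forward 1.5 m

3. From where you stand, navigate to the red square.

turn left 34°, forward 2.4 m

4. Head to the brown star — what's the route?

turn right 35°, forward 3.1 m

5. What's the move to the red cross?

turn right 105°, forward 2.9 m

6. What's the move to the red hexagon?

turn right 77°, forward 4.7 m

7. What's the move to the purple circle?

turn left 50°, forward 4.5 m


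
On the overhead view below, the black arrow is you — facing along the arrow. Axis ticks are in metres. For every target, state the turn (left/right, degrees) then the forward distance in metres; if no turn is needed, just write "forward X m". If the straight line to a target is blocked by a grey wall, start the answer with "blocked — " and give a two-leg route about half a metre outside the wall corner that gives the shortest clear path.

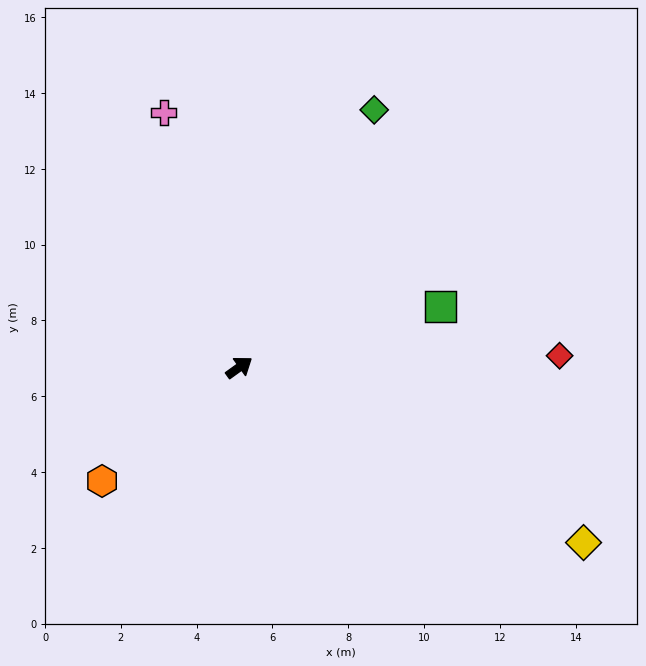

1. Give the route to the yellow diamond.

turn right 63°, forward 10.2 m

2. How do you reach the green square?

turn right 19°, forward 5.5 m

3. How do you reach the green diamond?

turn left 27°, forward 7.7 m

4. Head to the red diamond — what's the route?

turn right 34°, forward 8.5 m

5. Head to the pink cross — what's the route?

turn left 71°, forward 7.0 m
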